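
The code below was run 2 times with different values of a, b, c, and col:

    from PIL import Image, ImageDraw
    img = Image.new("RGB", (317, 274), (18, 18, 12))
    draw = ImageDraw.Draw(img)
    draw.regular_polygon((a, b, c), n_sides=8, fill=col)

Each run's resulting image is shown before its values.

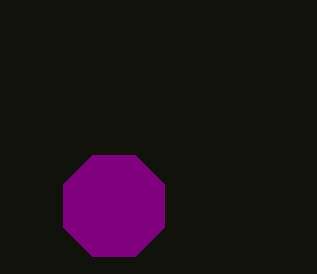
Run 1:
a = 114, b = 206, c = 55, col = 'purple'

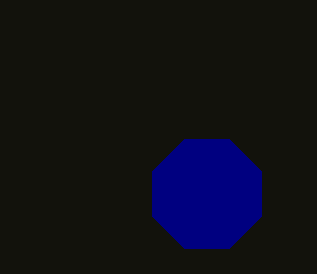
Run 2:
a = 207, b = 194, c = 59, col = 'navy'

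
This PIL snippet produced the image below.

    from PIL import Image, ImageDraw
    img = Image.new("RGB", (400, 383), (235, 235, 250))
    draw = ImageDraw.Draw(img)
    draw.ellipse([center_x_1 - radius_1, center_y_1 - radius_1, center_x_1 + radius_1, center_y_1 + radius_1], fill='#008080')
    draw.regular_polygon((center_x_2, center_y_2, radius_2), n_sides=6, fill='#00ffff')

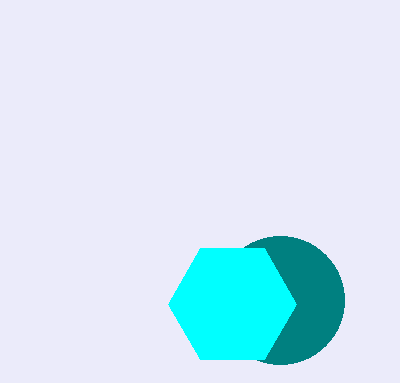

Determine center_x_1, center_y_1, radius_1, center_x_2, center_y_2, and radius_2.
center_x_1 = 280
center_y_1 = 300
radius_1 = 64
center_x_2 = 232
center_y_2 = 304
radius_2 = 64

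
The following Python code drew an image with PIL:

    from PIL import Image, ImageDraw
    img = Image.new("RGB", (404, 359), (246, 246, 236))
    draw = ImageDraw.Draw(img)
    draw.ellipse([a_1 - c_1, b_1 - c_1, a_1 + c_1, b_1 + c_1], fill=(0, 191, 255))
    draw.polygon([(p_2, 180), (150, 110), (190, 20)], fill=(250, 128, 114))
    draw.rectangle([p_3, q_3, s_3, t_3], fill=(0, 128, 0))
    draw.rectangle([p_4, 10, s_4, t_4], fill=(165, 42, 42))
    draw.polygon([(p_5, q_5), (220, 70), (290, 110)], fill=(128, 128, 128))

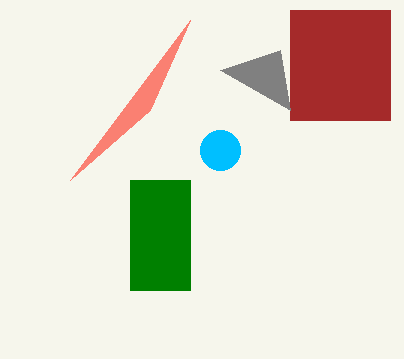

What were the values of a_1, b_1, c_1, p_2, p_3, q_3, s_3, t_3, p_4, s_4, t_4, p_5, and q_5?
a_1 = 220; b_1 = 150; c_1 = 20; p_2 = 70; p_3 = 130; q_3 = 180; s_3 = 190; t_3 = 290; p_4 = 290; s_4 = 390; t_4 = 120; p_5 = 280; q_5 = 50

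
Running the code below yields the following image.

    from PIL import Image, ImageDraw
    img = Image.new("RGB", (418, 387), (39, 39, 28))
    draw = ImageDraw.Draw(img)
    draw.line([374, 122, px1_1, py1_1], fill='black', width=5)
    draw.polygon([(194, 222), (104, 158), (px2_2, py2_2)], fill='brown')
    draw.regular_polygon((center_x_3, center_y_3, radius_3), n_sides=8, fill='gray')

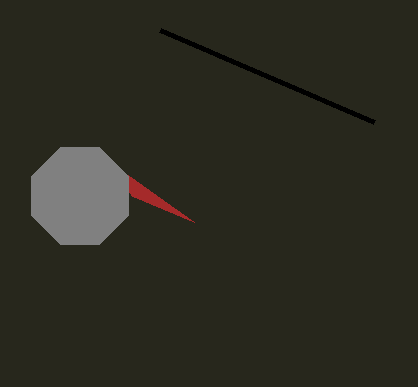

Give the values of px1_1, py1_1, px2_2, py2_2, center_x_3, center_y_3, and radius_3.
px1_1 = 160; py1_1 = 30; px2_2 = 132; py2_2 = 196; center_x_3 = 80; center_y_3 = 196; radius_3 = 52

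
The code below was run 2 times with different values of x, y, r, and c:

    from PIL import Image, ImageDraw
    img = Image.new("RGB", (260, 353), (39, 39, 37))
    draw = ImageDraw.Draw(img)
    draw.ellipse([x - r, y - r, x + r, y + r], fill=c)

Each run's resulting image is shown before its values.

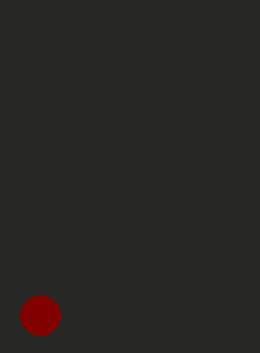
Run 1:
x = 40
y = 315
r = 20
c = 'maroon'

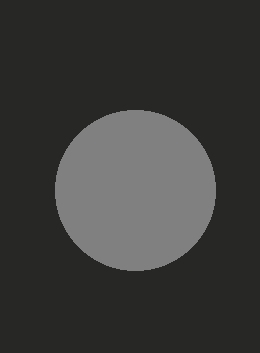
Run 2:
x = 135
y = 190
r = 80
c = 'gray'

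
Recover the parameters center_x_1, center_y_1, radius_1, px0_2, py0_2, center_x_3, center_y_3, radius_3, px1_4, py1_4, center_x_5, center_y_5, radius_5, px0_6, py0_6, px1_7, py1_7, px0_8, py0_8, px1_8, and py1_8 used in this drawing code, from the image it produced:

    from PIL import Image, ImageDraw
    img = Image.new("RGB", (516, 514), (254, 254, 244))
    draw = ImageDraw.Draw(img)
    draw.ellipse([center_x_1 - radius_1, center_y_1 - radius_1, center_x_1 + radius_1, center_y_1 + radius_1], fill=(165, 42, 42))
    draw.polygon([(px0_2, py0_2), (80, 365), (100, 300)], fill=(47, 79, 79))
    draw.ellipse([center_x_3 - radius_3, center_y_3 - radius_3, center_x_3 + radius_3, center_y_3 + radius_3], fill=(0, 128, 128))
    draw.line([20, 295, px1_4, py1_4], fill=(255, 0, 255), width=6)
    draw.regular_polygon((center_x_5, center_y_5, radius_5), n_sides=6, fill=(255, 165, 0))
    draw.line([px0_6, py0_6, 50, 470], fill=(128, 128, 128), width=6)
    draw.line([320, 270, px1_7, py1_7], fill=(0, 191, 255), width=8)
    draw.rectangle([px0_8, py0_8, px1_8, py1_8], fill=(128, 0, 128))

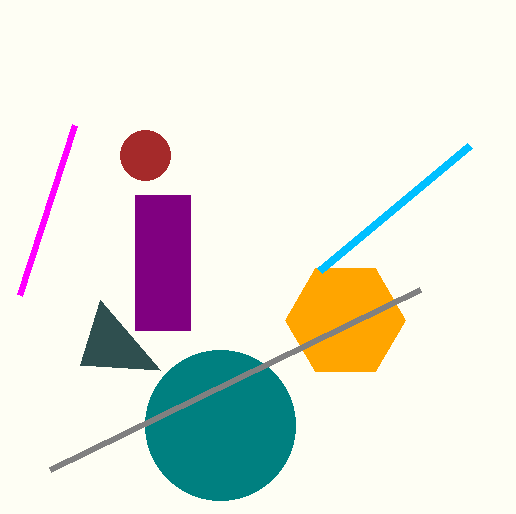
center_x_1 = 145; center_y_1 = 155; radius_1 = 25; px0_2 = 160; py0_2 = 370; center_x_3 = 220; center_y_3 = 425; radius_3 = 75; px1_4 = 75; py1_4 = 125; center_x_5 = 345; center_y_5 = 320; radius_5 = 60; px0_6 = 420; py0_6 = 290; px1_7 = 470; py1_7 = 145; px0_8 = 135; py0_8 = 195; px1_8 = 190; py1_8 = 330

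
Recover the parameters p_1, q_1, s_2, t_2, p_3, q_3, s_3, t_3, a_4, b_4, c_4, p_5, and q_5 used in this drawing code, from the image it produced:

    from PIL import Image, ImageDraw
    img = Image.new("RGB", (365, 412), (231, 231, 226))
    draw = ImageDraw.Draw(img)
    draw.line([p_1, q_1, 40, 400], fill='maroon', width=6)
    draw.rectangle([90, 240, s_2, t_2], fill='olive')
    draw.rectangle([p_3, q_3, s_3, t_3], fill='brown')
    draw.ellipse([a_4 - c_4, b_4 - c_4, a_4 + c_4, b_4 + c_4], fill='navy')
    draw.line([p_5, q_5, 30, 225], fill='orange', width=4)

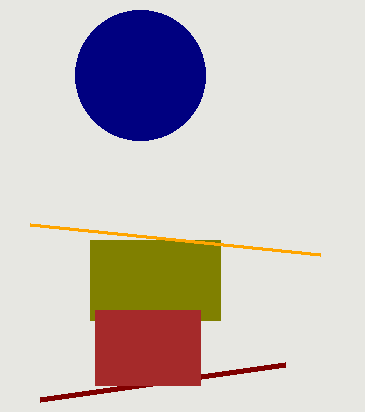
p_1 = 285; q_1 = 365; s_2 = 220; t_2 = 320; p_3 = 95; q_3 = 310; s_3 = 200; t_3 = 385; a_4 = 140; b_4 = 75; c_4 = 65; p_5 = 320; q_5 = 255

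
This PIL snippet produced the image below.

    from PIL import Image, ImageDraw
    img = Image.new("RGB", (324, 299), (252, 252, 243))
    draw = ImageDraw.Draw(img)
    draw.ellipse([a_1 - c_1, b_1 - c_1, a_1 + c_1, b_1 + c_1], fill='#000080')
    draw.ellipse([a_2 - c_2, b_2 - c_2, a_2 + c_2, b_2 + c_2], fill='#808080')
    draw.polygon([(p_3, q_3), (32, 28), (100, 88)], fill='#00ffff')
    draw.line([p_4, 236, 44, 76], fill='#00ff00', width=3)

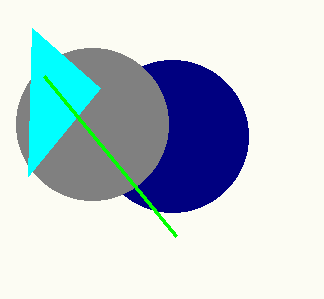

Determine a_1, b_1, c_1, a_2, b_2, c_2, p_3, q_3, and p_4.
a_1 = 172; b_1 = 136; c_1 = 76; a_2 = 92; b_2 = 124; c_2 = 76; p_3 = 28; q_3 = 176; p_4 = 176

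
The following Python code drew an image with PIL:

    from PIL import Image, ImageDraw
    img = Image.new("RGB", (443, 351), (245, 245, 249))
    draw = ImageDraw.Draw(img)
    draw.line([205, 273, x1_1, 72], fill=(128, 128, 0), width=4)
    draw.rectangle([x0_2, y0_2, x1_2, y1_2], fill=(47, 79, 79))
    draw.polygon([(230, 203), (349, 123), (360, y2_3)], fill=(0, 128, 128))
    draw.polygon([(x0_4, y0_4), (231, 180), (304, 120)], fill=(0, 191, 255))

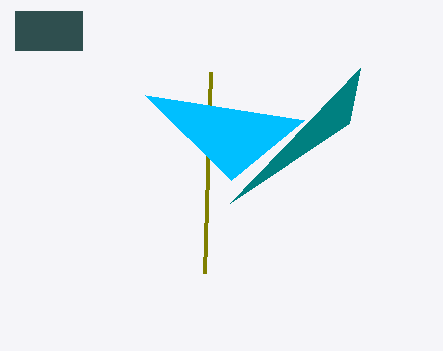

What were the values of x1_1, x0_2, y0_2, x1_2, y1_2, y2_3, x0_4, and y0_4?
x1_1 = 211; x0_2 = 15; y0_2 = 11; x1_2 = 82; y1_2 = 50; y2_3 = 68; x0_4 = 145; y0_4 = 95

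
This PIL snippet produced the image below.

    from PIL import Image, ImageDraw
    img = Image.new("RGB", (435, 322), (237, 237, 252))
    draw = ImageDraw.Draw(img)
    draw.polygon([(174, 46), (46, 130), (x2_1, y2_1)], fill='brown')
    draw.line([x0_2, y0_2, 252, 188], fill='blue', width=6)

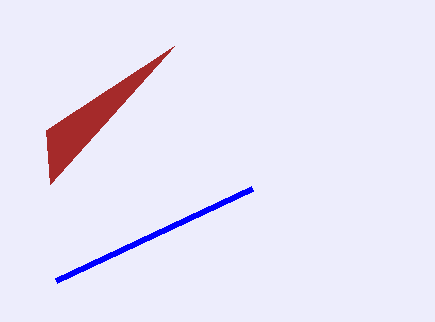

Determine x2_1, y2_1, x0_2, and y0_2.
x2_1 = 50
y2_1 = 184
x0_2 = 56
y0_2 = 280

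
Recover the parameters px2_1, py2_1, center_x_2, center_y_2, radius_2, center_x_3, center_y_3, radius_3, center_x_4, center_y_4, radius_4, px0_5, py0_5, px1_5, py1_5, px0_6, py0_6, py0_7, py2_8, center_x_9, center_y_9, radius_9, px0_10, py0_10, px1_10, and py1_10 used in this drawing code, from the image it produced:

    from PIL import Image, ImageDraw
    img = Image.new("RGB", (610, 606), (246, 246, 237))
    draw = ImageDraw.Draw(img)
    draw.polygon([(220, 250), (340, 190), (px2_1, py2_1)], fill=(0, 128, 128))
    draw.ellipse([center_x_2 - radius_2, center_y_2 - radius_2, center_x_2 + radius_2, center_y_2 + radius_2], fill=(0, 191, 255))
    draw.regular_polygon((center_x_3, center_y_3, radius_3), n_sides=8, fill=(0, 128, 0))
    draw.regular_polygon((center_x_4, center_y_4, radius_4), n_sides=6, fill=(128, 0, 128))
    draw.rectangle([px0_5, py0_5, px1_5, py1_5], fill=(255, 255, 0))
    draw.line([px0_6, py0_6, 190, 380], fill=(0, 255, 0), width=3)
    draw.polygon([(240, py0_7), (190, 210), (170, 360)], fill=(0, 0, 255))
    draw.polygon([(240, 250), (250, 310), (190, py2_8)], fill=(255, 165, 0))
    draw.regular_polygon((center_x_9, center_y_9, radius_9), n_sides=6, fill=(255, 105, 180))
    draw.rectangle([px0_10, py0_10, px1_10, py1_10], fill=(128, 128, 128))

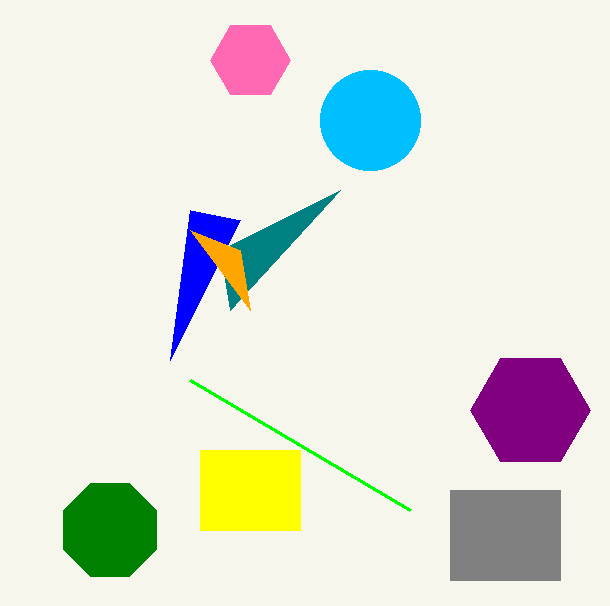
px2_1 = 230
py2_1 = 310
center_x_2 = 370
center_y_2 = 120
radius_2 = 50
center_x_3 = 110
center_y_3 = 530
radius_3 = 50
center_x_4 = 530
center_y_4 = 410
radius_4 = 60
px0_5 = 200
py0_5 = 450
px1_5 = 300
py1_5 = 530
px0_6 = 410
py0_6 = 510
py0_7 = 220
py2_8 = 230
center_x_9 = 250
center_y_9 = 60
radius_9 = 40
px0_10 = 450
py0_10 = 490
px1_10 = 560
py1_10 = 580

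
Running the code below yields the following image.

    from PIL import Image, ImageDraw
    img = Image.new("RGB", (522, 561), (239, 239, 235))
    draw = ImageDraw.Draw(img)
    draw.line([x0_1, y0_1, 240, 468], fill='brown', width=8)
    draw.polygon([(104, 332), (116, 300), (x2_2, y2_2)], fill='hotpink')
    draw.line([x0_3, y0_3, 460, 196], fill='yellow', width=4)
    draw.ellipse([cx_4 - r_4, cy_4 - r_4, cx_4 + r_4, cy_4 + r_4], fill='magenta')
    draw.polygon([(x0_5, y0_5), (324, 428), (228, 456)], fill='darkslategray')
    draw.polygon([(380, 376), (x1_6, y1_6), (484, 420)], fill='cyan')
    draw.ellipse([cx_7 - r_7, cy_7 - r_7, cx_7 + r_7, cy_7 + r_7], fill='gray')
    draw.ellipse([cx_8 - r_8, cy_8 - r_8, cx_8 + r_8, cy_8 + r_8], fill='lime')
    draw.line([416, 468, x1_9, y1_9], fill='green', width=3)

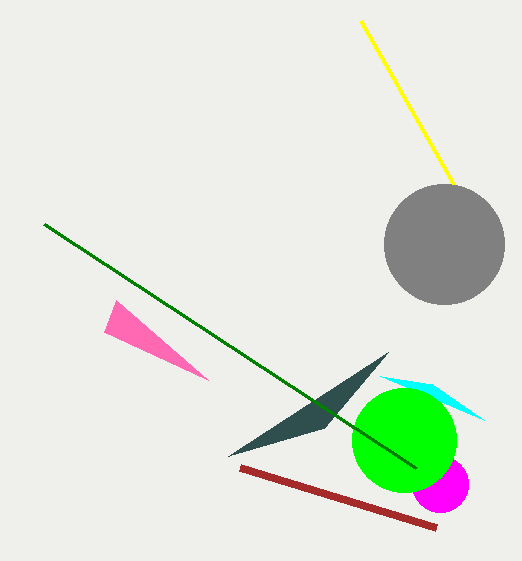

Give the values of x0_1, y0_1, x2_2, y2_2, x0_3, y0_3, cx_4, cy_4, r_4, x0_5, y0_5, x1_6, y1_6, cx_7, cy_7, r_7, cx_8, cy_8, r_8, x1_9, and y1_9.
x0_1 = 436, y0_1 = 528, x2_2 = 208, y2_2 = 380, x0_3 = 360, y0_3 = 20, cx_4 = 440, cy_4 = 484, r_4 = 28, x0_5 = 388, y0_5 = 352, x1_6 = 432, y1_6 = 384, cx_7 = 444, cy_7 = 244, r_7 = 60, cx_8 = 404, cy_8 = 440, r_8 = 52, x1_9 = 44, y1_9 = 224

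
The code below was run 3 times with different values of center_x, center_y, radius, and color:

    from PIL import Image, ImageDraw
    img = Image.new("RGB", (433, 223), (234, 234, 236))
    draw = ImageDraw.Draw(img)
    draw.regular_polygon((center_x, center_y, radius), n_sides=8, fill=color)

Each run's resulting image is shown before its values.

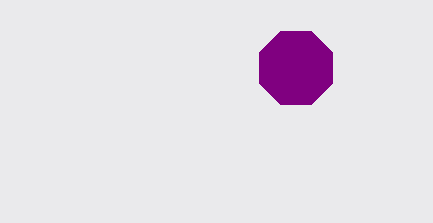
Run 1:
center_x = 296, center_y = 68, radius = 40, color = 'purple'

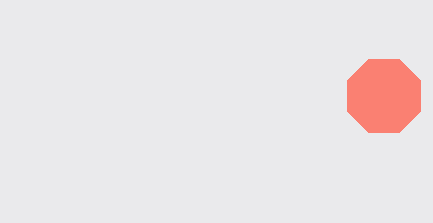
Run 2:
center_x = 384, center_y = 96, radius = 40, color = 'salmon'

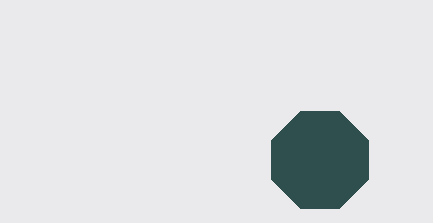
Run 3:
center_x = 320; center_y = 160; radius = 52; color = 'darkslategray'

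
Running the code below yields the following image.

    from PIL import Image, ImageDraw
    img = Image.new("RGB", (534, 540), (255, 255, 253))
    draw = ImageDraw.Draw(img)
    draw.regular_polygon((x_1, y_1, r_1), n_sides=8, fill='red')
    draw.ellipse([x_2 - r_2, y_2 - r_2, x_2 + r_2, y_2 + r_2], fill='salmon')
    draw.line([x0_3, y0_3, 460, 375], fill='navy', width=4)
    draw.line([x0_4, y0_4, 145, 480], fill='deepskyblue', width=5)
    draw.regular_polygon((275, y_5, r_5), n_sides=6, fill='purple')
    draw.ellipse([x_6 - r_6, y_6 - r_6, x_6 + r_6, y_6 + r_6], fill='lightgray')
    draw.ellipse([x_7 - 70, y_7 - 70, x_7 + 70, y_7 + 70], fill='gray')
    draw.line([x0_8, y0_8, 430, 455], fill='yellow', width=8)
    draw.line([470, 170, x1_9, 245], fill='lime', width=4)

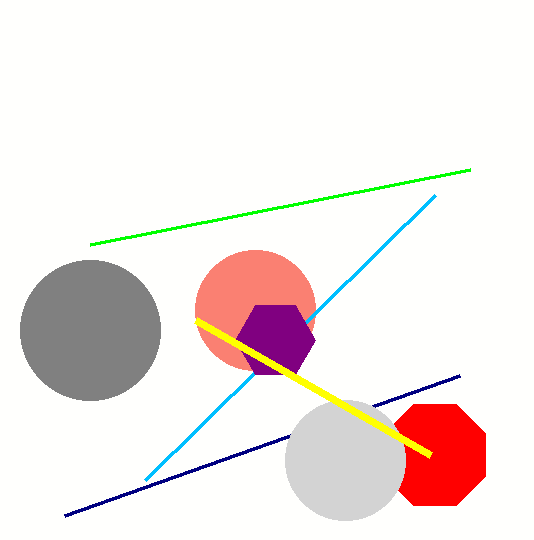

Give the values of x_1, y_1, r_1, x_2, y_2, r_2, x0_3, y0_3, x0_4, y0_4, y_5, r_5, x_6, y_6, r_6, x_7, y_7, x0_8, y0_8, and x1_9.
x_1 = 435; y_1 = 455; r_1 = 55; x_2 = 255; y_2 = 310; r_2 = 60; x0_3 = 65; y0_3 = 515; x0_4 = 435; y0_4 = 195; y_5 = 340; r_5 = 40; x_6 = 345; y_6 = 460; r_6 = 60; x_7 = 90; y_7 = 330; x0_8 = 195; y0_8 = 320; x1_9 = 90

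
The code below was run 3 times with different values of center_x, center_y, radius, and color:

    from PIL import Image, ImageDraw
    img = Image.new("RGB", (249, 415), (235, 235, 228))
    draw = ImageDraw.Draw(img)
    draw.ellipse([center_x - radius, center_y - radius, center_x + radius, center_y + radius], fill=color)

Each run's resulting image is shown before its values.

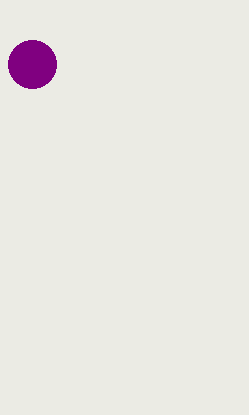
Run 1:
center_x = 32, center_y = 64, radius = 24, color = 'purple'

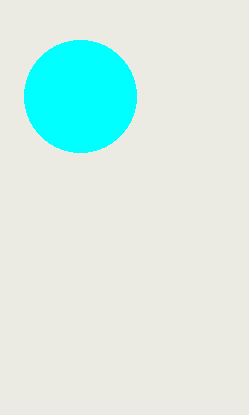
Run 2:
center_x = 80, center_y = 96, radius = 56, color = 'cyan'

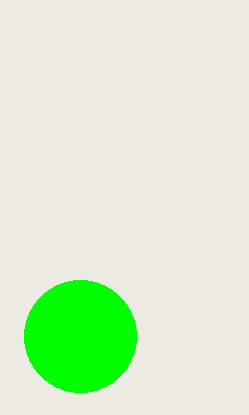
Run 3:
center_x = 80
center_y = 336
radius = 56
color = 'lime'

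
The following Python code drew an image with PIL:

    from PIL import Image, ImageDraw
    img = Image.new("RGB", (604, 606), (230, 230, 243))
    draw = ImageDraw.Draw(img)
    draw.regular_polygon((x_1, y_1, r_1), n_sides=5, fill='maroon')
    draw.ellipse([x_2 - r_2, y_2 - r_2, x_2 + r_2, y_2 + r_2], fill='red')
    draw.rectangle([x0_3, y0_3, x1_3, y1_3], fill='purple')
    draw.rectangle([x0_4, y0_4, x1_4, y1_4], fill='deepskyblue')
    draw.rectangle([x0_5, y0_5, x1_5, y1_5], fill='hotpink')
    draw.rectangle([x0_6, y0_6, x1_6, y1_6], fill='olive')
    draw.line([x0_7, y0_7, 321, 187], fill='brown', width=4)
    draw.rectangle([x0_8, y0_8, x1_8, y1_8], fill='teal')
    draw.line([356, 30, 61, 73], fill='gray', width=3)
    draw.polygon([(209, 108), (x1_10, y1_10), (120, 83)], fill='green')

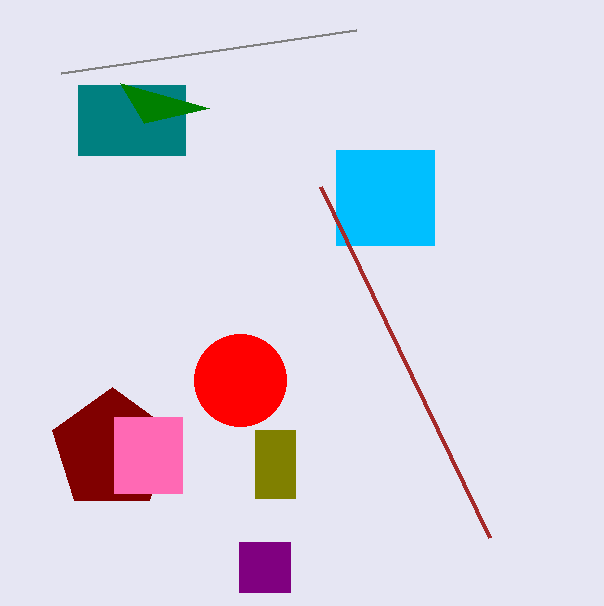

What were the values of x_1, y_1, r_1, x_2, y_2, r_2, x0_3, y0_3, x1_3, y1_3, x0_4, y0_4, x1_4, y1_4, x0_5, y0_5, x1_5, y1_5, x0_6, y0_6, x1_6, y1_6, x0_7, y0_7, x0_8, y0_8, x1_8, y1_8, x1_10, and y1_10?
x_1 = 112
y_1 = 450
r_1 = 63
x_2 = 240
y_2 = 380
r_2 = 46
x0_3 = 239
y0_3 = 542
x1_3 = 290
y1_3 = 592
x0_4 = 336
y0_4 = 150
x1_4 = 434
y1_4 = 245
x0_5 = 114
y0_5 = 417
x1_5 = 182
y1_5 = 493
x0_6 = 255
y0_6 = 430
x1_6 = 295
y1_6 = 498
x0_7 = 490
y0_7 = 538
x0_8 = 78
y0_8 = 85
x1_8 = 185
y1_8 = 155
x1_10 = 144
y1_10 = 123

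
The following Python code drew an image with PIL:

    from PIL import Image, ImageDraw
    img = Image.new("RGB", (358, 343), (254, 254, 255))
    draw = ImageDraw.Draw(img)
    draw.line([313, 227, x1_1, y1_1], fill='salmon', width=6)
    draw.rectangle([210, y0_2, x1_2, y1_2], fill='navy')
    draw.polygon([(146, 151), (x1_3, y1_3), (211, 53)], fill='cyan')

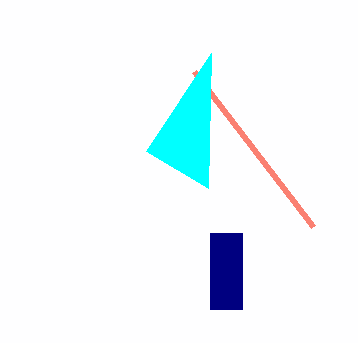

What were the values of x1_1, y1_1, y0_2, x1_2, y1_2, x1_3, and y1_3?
x1_1 = 194; y1_1 = 72; y0_2 = 233; x1_2 = 242; y1_2 = 309; x1_3 = 208; y1_3 = 188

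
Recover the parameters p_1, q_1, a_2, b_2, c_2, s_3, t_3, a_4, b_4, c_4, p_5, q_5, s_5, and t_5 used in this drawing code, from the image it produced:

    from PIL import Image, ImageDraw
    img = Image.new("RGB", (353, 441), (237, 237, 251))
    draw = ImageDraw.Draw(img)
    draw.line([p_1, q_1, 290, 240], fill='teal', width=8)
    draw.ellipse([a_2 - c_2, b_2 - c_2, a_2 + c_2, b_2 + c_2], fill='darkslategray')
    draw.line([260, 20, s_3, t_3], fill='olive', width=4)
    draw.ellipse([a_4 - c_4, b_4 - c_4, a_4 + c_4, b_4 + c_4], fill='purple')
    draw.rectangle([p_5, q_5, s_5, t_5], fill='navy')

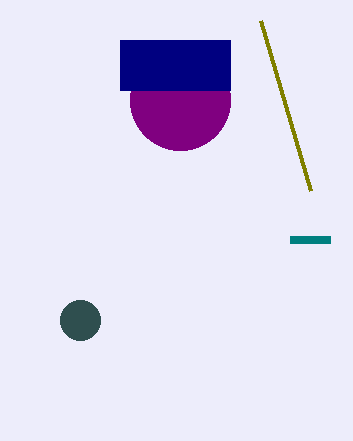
p_1 = 330, q_1 = 240, a_2 = 80, b_2 = 320, c_2 = 20, s_3 = 310, t_3 = 190, a_4 = 180, b_4 = 100, c_4 = 50, p_5 = 120, q_5 = 40, s_5 = 230, t_5 = 90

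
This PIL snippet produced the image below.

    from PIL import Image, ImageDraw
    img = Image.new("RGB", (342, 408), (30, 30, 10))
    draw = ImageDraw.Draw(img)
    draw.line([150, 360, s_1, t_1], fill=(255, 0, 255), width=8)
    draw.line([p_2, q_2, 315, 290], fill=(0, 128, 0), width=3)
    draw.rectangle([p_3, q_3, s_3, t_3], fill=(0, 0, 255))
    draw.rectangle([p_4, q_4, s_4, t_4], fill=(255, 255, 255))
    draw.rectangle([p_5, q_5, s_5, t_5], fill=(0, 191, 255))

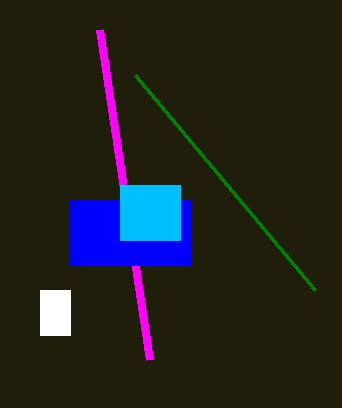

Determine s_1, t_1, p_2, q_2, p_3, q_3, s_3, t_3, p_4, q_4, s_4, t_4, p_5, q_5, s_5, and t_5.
s_1 = 100, t_1 = 30, p_2 = 135, q_2 = 75, p_3 = 70, q_3 = 200, s_3 = 190, t_3 = 265, p_4 = 40, q_4 = 290, s_4 = 70, t_4 = 335, p_5 = 120, q_5 = 185, s_5 = 180, t_5 = 240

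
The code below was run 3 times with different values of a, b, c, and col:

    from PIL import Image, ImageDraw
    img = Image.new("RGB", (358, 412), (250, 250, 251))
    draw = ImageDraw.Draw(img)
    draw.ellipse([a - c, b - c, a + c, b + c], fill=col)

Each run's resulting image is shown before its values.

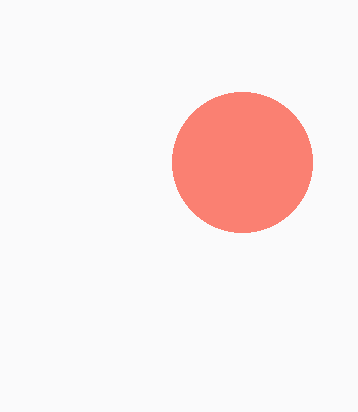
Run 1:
a = 242, b = 162, c = 70, col = 'salmon'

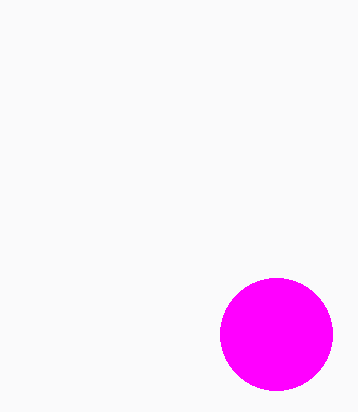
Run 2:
a = 276
b = 334
c = 56
col = 'magenta'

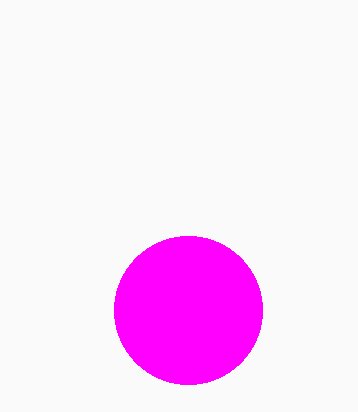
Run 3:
a = 188; b = 310; c = 74; col = 'magenta'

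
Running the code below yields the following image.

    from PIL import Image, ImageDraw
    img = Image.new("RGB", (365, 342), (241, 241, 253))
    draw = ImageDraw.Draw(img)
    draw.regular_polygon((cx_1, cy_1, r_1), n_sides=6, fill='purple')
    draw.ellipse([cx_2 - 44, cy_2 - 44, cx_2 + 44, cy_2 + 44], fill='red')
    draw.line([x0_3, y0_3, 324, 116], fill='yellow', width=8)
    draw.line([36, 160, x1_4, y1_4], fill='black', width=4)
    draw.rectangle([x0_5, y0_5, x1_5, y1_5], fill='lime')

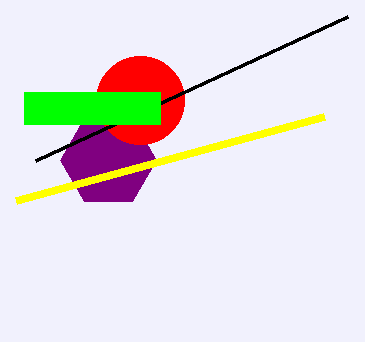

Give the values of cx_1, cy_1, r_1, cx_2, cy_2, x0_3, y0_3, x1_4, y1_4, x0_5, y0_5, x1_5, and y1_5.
cx_1 = 108; cy_1 = 160; r_1 = 48; cx_2 = 140; cy_2 = 100; x0_3 = 16; y0_3 = 200; x1_4 = 348; y1_4 = 16; x0_5 = 24; y0_5 = 92; x1_5 = 160; y1_5 = 124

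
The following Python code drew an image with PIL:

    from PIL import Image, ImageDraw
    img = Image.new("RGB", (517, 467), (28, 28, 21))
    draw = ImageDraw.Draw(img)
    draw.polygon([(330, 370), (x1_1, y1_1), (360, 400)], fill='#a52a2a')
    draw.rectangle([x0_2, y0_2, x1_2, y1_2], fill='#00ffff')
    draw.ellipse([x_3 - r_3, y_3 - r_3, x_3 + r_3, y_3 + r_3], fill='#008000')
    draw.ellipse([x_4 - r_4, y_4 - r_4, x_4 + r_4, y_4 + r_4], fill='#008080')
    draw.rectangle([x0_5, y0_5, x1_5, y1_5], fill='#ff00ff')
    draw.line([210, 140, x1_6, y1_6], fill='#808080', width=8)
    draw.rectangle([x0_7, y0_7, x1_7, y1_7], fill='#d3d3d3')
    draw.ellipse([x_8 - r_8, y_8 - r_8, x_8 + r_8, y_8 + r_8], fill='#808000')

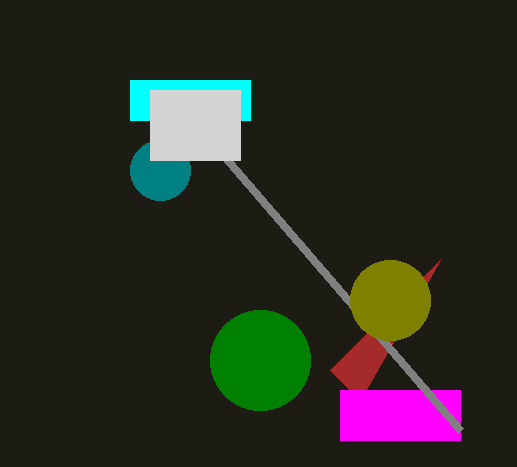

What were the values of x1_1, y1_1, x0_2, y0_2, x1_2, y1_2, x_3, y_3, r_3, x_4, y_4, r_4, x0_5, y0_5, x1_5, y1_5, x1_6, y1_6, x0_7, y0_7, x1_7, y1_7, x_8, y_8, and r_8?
x1_1 = 440, y1_1 = 260, x0_2 = 130, y0_2 = 80, x1_2 = 250, y1_2 = 120, x_3 = 260, y_3 = 360, r_3 = 50, x_4 = 160, y_4 = 170, r_4 = 30, x0_5 = 340, y0_5 = 390, x1_5 = 460, y1_5 = 440, x1_6 = 460, y1_6 = 430, x0_7 = 150, y0_7 = 90, x1_7 = 240, y1_7 = 160, x_8 = 390, y_8 = 300, r_8 = 40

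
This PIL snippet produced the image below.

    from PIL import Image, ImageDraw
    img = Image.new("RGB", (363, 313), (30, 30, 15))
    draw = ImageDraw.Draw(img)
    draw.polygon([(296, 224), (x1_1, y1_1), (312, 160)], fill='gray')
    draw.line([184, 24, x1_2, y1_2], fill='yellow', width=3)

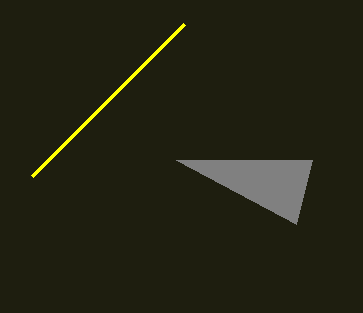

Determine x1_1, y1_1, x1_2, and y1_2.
x1_1 = 176
y1_1 = 160
x1_2 = 32
y1_2 = 176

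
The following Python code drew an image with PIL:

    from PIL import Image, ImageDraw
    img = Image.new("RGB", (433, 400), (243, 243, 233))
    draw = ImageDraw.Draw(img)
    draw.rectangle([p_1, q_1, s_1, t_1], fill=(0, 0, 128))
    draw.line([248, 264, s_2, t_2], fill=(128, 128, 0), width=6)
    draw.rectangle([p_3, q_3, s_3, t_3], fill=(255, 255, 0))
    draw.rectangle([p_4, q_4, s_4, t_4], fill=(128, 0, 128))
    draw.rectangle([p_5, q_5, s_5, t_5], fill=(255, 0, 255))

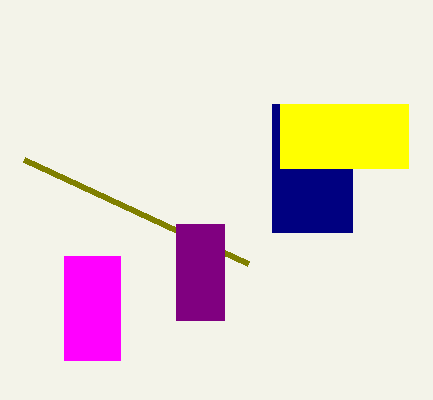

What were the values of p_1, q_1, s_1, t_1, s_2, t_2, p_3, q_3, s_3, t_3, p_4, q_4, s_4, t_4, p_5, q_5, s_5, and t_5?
p_1 = 272, q_1 = 104, s_1 = 352, t_1 = 232, s_2 = 24, t_2 = 160, p_3 = 280, q_3 = 104, s_3 = 408, t_3 = 168, p_4 = 176, q_4 = 224, s_4 = 224, t_4 = 320, p_5 = 64, q_5 = 256, s_5 = 120, t_5 = 360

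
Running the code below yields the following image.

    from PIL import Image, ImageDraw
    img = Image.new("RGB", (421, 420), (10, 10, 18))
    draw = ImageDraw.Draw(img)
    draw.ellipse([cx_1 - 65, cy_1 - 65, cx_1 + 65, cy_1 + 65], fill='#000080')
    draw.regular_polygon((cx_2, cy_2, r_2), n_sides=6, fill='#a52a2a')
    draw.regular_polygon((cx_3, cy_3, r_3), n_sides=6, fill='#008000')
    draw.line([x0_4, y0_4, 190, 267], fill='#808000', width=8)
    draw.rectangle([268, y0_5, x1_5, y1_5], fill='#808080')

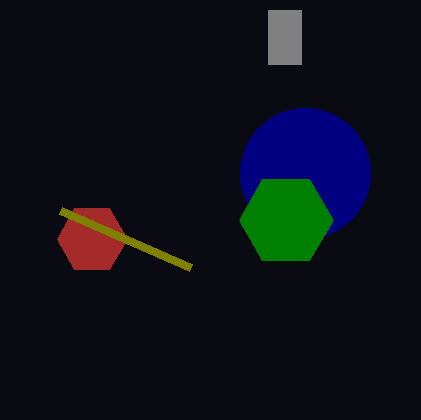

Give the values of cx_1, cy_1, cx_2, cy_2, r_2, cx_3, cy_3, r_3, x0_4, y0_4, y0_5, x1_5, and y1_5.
cx_1 = 305; cy_1 = 173; cx_2 = 92; cy_2 = 239; r_2 = 35; cx_3 = 286; cy_3 = 220; r_3 = 47; x0_4 = 60; y0_4 = 210; y0_5 = 10; x1_5 = 301; y1_5 = 64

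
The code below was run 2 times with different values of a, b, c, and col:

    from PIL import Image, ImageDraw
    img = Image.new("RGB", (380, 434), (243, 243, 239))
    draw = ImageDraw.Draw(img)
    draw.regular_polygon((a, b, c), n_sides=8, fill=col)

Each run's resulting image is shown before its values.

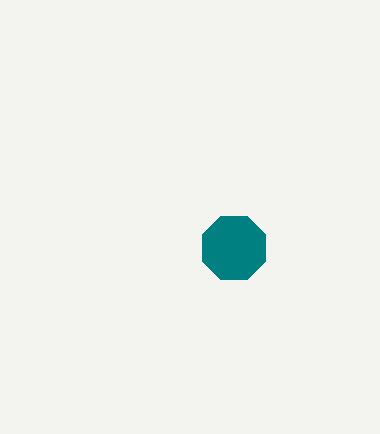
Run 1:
a = 234, b = 248, c = 34, col = 'teal'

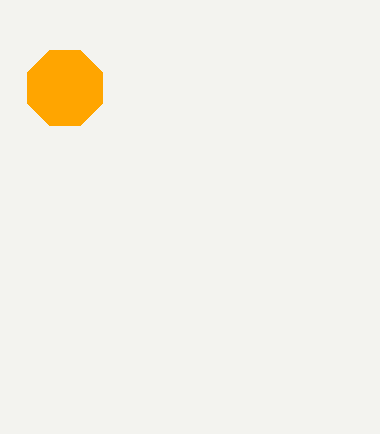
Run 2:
a = 65
b = 88
c = 41
col = 'orange'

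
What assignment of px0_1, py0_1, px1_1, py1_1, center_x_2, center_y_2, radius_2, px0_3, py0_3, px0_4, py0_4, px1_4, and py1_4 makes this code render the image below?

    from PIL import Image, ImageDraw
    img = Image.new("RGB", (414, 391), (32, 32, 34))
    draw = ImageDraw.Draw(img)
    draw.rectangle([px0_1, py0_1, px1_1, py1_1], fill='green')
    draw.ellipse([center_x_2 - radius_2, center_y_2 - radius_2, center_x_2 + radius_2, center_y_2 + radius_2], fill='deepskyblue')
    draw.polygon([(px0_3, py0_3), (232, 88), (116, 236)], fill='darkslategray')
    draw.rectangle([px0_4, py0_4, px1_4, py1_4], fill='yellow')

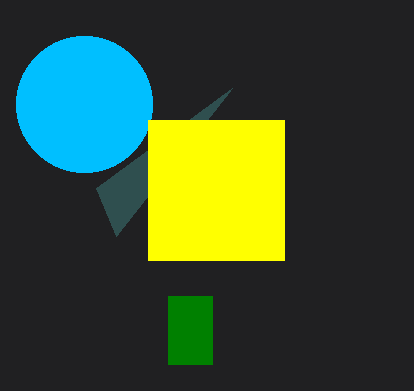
px0_1 = 168, py0_1 = 296, px1_1 = 212, py1_1 = 364, center_x_2 = 84, center_y_2 = 104, radius_2 = 68, px0_3 = 96, py0_3 = 188, px0_4 = 148, py0_4 = 120, px1_4 = 284, py1_4 = 260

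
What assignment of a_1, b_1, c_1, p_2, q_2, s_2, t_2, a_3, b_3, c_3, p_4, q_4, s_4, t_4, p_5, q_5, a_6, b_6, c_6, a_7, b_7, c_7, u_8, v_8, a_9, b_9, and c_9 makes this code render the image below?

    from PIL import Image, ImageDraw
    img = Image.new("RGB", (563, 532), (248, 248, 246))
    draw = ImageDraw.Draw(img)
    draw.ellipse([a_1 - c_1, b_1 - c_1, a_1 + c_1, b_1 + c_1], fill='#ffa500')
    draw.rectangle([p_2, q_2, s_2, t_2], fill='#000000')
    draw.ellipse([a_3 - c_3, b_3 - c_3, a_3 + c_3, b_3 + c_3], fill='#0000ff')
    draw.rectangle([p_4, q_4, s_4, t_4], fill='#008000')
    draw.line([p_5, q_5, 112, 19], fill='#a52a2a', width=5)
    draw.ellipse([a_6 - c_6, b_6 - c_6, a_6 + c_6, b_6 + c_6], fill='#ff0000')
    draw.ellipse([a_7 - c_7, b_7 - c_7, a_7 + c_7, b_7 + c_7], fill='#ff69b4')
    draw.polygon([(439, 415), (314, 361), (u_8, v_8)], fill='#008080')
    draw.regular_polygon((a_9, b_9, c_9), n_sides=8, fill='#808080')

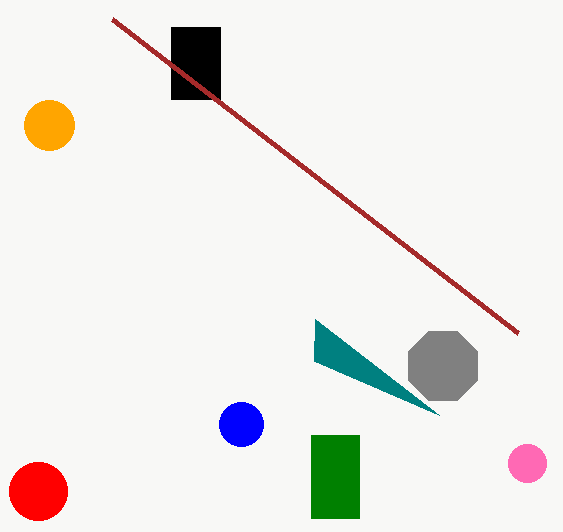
a_1 = 49, b_1 = 125, c_1 = 25, p_2 = 171, q_2 = 27, s_2 = 220, t_2 = 99, a_3 = 241, b_3 = 424, c_3 = 22, p_4 = 311, q_4 = 435, s_4 = 359, t_4 = 518, p_5 = 518, q_5 = 333, a_6 = 38, b_6 = 491, c_6 = 29, a_7 = 527, b_7 = 463, c_7 = 19, u_8 = 315, v_8 = 319, a_9 = 443, b_9 = 366, c_9 = 37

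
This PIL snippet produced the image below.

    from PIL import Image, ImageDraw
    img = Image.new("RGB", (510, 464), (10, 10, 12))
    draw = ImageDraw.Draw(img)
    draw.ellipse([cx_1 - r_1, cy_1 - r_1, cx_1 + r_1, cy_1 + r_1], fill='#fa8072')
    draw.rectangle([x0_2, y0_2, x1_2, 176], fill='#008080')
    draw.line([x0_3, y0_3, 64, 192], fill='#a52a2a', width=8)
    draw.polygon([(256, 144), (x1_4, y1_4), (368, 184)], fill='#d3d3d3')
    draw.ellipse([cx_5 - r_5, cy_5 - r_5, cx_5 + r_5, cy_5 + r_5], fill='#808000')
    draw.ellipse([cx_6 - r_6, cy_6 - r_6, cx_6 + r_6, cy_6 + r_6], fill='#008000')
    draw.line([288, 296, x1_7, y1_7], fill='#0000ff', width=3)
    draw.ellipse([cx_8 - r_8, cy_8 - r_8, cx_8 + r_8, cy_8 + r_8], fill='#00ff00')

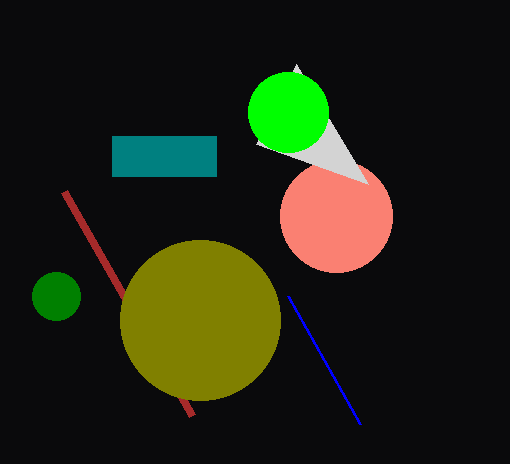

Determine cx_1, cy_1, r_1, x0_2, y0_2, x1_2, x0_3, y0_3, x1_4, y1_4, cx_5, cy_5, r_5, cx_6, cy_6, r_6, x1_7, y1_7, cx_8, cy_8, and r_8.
cx_1 = 336; cy_1 = 216; r_1 = 56; x0_2 = 112; y0_2 = 136; x1_2 = 216; x0_3 = 192; y0_3 = 416; x1_4 = 296; y1_4 = 64; cx_5 = 200; cy_5 = 320; r_5 = 80; cx_6 = 56; cy_6 = 296; r_6 = 24; x1_7 = 360; y1_7 = 424; cx_8 = 288; cy_8 = 112; r_8 = 40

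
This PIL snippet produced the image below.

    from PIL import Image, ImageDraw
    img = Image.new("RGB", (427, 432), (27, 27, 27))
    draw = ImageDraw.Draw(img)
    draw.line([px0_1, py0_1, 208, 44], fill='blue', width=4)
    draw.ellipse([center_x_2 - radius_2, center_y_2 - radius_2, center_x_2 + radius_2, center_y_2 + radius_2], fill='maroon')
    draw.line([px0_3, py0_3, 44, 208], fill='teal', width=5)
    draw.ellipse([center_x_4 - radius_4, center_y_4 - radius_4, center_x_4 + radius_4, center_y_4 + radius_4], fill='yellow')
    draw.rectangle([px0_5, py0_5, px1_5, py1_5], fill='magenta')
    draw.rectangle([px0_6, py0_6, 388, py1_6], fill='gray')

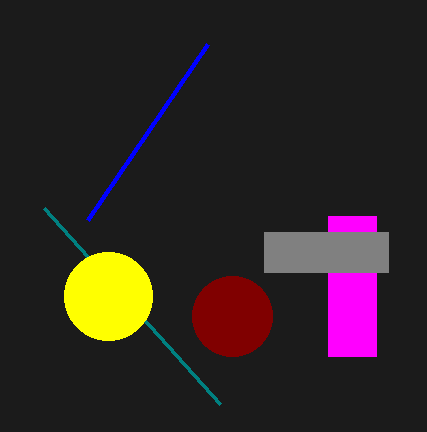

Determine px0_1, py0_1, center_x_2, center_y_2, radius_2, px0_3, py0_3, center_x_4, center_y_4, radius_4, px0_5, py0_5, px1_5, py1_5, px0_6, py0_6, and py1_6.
px0_1 = 88, py0_1 = 220, center_x_2 = 232, center_y_2 = 316, radius_2 = 40, px0_3 = 220, py0_3 = 404, center_x_4 = 108, center_y_4 = 296, radius_4 = 44, px0_5 = 328, py0_5 = 216, px1_5 = 376, py1_5 = 356, px0_6 = 264, py0_6 = 232, py1_6 = 272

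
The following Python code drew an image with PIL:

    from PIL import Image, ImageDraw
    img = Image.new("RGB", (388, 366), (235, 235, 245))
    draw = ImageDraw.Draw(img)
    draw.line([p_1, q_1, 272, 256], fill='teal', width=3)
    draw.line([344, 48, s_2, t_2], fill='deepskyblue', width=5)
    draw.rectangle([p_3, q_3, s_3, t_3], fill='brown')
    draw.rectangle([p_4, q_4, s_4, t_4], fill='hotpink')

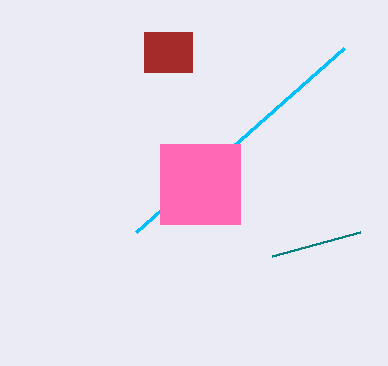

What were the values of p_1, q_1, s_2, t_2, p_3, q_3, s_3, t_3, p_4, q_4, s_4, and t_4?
p_1 = 360; q_1 = 232; s_2 = 136; t_2 = 232; p_3 = 144; q_3 = 32; s_3 = 192; t_3 = 72; p_4 = 160; q_4 = 144; s_4 = 240; t_4 = 224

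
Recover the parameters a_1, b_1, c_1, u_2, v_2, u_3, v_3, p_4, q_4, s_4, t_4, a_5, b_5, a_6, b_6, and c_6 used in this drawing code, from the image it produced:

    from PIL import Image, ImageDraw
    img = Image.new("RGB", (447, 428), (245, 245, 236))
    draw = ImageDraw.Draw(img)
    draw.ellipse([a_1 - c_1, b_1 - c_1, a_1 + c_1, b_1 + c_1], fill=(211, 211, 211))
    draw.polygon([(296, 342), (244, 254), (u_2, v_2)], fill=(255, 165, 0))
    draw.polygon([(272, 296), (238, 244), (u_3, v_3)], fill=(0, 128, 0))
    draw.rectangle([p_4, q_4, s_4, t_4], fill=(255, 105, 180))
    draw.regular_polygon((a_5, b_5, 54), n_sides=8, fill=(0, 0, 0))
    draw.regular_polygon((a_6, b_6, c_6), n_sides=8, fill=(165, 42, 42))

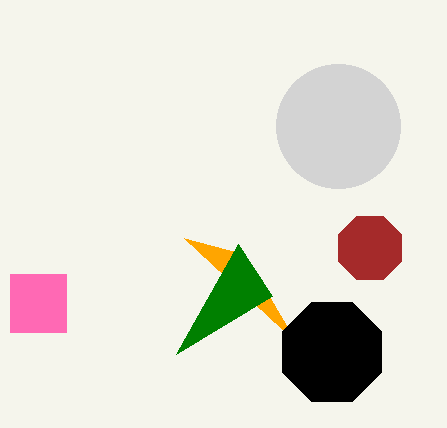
a_1 = 338; b_1 = 126; c_1 = 62; u_2 = 184; v_2 = 238; u_3 = 176; v_3 = 354; p_4 = 10; q_4 = 274; s_4 = 66; t_4 = 332; a_5 = 332; b_5 = 352; a_6 = 370; b_6 = 248; c_6 = 34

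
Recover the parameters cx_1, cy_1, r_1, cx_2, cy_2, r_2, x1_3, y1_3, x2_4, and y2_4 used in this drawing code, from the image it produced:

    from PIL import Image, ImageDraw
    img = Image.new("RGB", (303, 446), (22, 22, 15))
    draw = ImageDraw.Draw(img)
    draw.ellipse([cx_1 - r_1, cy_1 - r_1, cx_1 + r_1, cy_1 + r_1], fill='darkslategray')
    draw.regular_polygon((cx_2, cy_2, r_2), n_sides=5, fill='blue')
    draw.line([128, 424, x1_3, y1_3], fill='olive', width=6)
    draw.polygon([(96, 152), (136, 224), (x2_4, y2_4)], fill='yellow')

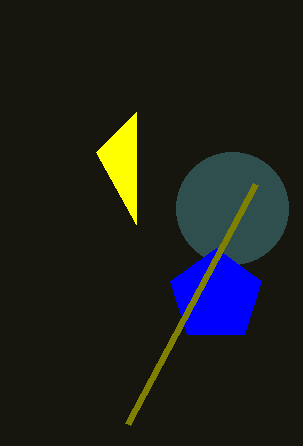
cx_1 = 232
cy_1 = 208
r_1 = 56
cx_2 = 216
cy_2 = 296
r_2 = 48
x1_3 = 256
y1_3 = 184
x2_4 = 136
y2_4 = 112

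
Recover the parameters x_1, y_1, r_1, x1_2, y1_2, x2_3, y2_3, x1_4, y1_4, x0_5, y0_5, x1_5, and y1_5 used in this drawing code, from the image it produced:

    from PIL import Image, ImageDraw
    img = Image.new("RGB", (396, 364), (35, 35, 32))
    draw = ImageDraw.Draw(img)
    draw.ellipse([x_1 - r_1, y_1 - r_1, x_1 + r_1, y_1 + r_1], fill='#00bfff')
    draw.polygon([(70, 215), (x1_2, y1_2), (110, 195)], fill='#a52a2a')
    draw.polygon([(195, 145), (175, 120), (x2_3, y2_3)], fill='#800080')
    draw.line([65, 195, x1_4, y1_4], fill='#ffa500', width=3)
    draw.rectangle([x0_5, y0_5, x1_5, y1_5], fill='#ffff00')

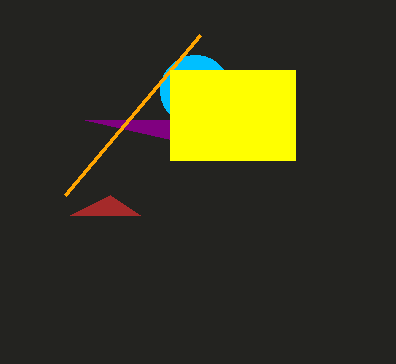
x_1 = 195, y_1 = 90, r_1 = 35, x1_2 = 140, y1_2 = 215, x2_3 = 85, y2_3 = 120, x1_4 = 200, y1_4 = 35, x0_5 = 170, y0_5 = 70, x1_5 = 295, y1_5 = 160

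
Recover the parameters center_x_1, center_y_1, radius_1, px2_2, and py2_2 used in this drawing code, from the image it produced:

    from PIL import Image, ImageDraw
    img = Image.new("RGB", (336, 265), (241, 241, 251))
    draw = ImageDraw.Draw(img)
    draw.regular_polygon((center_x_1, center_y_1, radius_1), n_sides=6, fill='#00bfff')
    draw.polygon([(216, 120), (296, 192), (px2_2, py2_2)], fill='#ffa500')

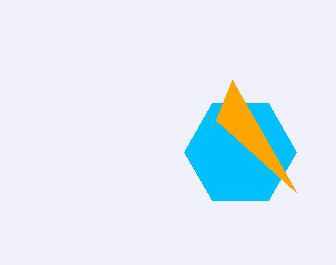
center_x_1 = 240; center_y_1 = 152; radius_1 = 56; px2_2 = 232; py2_2 = 80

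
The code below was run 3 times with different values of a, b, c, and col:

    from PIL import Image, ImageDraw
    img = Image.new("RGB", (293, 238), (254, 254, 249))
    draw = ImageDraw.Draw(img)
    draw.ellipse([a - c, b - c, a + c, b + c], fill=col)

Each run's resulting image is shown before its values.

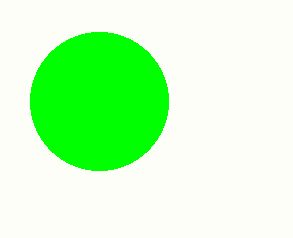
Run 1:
a = 99, b = 101, c = 69, col = 'lime'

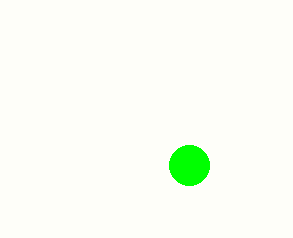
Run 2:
a = 189, b = 165, c = 20, col = 'lime'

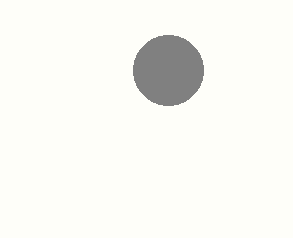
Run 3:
a = 168, b = 70, c = 35, col = 'gray'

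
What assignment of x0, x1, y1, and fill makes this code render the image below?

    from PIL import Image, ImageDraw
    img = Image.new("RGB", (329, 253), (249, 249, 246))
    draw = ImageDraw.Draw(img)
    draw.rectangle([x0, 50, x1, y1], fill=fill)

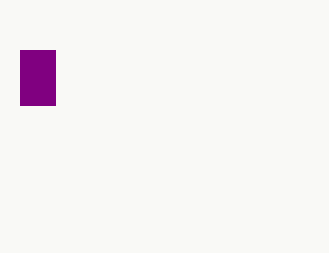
x0 = 20, x1 = 55, y1 = 105, fill = 'purple'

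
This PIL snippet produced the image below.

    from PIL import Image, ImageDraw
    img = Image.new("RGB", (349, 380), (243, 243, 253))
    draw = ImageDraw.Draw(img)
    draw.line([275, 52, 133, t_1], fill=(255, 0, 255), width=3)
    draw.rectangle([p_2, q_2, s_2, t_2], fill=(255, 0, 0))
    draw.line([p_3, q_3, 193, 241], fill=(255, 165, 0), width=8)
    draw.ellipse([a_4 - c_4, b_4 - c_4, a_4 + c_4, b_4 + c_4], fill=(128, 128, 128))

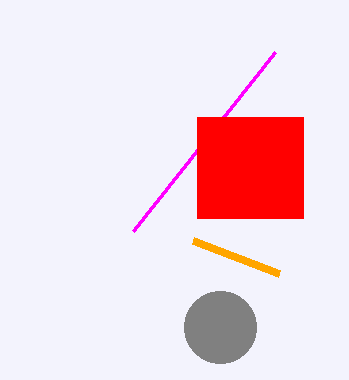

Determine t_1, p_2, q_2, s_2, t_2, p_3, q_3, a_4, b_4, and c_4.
t_1 = 231; p_2 = 197; q_2 = 117; s_2 = 303; t_2 = 218; p_3 = 279; q_3 = 274; a_4 = 220; b_4 = 327; c_4 = 36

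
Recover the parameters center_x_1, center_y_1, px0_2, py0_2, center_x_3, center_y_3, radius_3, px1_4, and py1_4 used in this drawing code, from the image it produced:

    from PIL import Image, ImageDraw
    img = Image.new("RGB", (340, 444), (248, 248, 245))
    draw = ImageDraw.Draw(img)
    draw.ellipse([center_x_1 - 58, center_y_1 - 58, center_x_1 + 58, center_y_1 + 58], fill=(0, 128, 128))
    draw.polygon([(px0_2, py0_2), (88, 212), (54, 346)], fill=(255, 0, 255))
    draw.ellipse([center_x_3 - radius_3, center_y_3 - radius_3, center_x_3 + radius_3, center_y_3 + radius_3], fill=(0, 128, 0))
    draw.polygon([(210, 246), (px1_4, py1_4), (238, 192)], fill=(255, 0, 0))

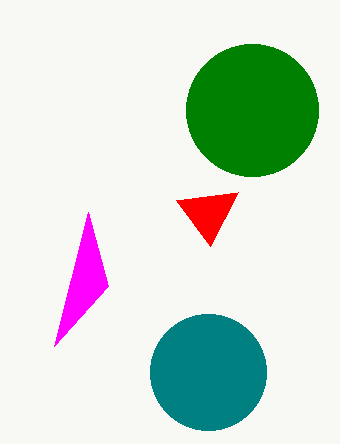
center_x_1 = 208, center_y_1 = 372, px0_2 = 108, py0_2 = 286, center_x_3 = 252, center_y_3 = 110, radius_3 = 66, px1_4 = 176, py1_4 = 200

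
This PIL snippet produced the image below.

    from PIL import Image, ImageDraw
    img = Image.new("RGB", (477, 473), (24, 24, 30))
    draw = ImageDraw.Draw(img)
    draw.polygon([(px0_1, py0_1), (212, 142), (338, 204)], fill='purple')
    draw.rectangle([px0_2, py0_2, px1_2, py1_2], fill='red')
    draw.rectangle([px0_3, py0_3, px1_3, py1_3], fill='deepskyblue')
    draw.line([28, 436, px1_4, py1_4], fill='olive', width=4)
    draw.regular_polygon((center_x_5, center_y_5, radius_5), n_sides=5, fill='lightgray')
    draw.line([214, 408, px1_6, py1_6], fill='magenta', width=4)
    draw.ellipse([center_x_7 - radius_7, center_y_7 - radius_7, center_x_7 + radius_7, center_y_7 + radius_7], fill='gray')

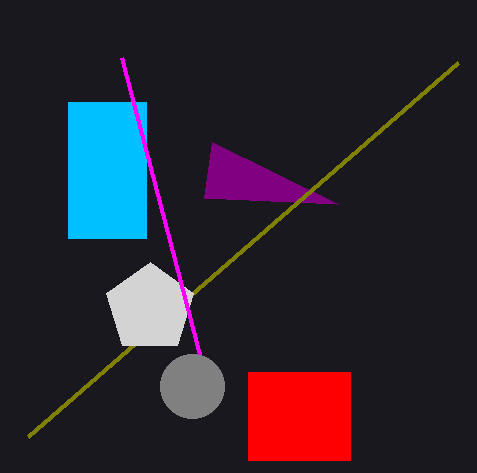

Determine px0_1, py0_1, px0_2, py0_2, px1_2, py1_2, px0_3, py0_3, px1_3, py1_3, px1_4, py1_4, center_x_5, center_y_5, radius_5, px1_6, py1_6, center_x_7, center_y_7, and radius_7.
px0_1 = 204, py0_1 = 198, px0_2 = 248, py0_2 = 372, px1_2 = 350, py1_2 = 460, px0_3 = 68, py0_3 = 102, px1_3 = 146, py1_3 = 238, px1_4 = 458, py1_4 = 62, center_x_5 = 150, center_y_5 = 308, radius_5 = 46, px1_6 = 122, py1_6 = 58, center_x_7 = 192, center_y_7 = 386, radius_7 = 32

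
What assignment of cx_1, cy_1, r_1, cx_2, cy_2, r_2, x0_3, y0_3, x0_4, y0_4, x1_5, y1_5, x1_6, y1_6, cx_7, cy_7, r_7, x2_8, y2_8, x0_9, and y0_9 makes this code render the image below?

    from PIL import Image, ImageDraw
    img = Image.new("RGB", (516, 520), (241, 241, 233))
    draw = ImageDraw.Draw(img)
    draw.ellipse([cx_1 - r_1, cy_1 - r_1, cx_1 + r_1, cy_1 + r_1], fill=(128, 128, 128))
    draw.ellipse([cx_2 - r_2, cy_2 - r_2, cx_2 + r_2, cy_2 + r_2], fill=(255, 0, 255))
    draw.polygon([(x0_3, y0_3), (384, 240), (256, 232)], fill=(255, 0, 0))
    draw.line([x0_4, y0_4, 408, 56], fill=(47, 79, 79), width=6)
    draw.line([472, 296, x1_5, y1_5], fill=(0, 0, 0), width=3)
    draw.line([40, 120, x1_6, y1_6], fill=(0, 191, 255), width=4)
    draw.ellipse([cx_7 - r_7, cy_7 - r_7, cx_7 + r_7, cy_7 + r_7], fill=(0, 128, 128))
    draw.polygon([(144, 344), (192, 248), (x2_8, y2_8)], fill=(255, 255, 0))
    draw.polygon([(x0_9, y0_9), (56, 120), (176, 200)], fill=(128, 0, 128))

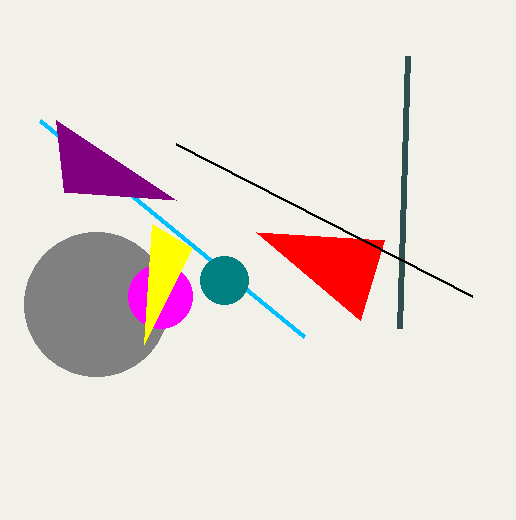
cx_1 = 96, cy_1 = 304, r_1 = 72, cx_2 = 160, cy_2 = 296, r_2 = 32, x0_3 = 360, y0_3 = 320, x0_4 = 400, y0_4 = 328, x1_5 = 176, y1_5 = 144, x1_6 = 304, y1_6 = 336, cx_7 = 224, cy_7 = 280, r_7 = 24, x2_8 = 152, y2_8 = 224, x0_9 = 64, y0_9 = 192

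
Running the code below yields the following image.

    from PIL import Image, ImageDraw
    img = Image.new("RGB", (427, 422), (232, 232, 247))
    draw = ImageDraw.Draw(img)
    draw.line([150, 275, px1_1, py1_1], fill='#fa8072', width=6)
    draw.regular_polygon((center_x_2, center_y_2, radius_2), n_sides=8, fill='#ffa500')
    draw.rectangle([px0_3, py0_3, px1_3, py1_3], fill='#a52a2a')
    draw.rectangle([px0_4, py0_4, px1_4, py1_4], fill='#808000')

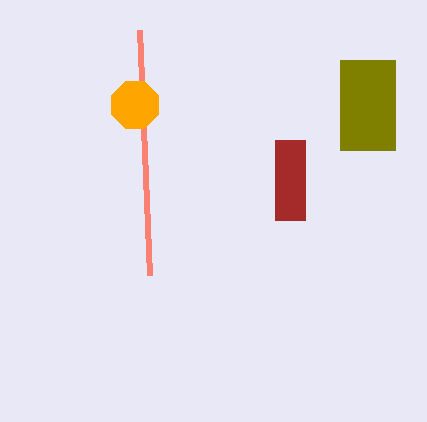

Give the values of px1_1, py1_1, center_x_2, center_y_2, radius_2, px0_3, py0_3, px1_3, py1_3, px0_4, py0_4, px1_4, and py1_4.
px1_1 = 140; py1_1 = 30; center_x_2 = 135; center_y_2 = 105; radius_2 = 25; px0_3 = 275; py0_3 = 140; px1_3 = 305; py1_3 = 220; px0_4 = 340; py0_4 = 60; px1_4 = 395; py1_4 = 150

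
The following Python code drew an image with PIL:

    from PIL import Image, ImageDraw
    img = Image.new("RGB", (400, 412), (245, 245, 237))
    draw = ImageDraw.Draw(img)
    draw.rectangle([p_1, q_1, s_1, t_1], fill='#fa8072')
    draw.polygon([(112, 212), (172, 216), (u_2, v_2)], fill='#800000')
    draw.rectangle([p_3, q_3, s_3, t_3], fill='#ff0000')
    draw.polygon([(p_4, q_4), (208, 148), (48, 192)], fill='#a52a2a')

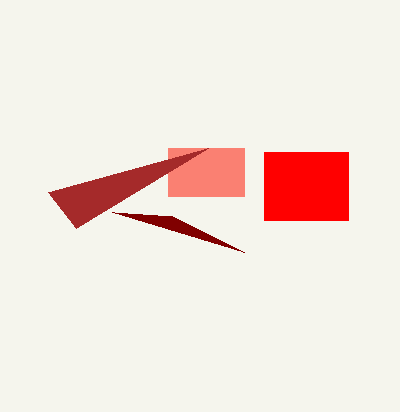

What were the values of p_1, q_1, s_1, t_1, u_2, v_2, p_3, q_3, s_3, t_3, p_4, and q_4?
p_1 = 168; q_1 = 148; s_1 = 244; t_1 = 196; u_2 = 244; v_2 = 252; p_3 = 264; q_3 = 152; s_3 = 348; t_3 = 220; p_4 = 76; q_4 = 228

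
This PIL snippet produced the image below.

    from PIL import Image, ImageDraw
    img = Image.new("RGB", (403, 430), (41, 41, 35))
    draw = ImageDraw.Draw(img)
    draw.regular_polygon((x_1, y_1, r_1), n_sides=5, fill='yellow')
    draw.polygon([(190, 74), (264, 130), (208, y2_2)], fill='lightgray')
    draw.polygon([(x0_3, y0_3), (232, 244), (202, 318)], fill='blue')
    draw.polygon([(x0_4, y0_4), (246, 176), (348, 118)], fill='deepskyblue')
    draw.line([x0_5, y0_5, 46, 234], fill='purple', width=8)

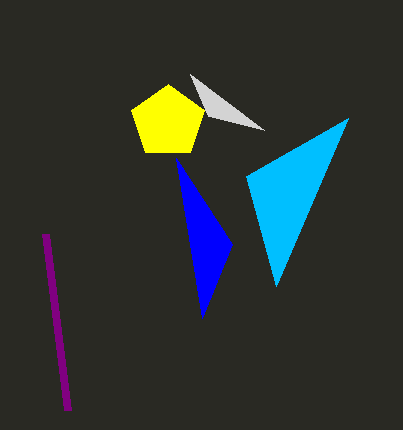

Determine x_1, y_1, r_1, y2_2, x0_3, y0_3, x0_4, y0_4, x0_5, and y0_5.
x_1 = 168
y_1 = 122
r_1 = 38
y2_2 = 116
x0_3 = 176
y0_3 = 158
x0_4 = 276
y0_4 = 286
x0_5 = 68
y0_5 = 410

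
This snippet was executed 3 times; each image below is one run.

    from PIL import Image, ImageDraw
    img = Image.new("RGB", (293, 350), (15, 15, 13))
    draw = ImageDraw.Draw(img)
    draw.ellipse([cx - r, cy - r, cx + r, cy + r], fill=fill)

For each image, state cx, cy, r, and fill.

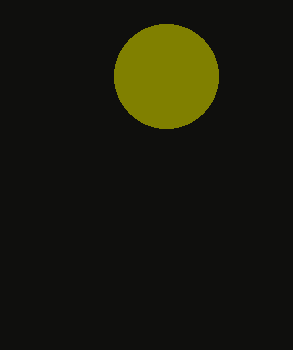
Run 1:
cx = 166
cy = 76
r = 52
fill = 'olive'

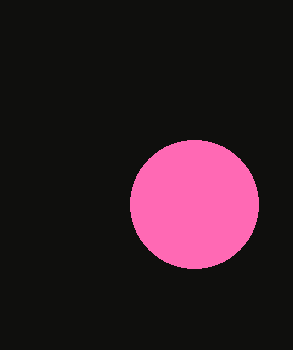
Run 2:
cx = 194, cy = 204, r = 64, fill = 'hotpink'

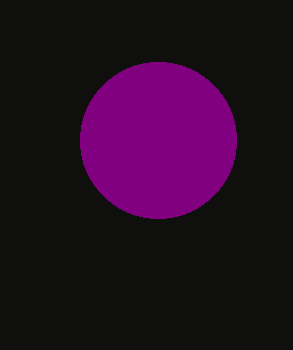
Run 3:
cx = 158
cy = 140
r = 78
fill = 'purple'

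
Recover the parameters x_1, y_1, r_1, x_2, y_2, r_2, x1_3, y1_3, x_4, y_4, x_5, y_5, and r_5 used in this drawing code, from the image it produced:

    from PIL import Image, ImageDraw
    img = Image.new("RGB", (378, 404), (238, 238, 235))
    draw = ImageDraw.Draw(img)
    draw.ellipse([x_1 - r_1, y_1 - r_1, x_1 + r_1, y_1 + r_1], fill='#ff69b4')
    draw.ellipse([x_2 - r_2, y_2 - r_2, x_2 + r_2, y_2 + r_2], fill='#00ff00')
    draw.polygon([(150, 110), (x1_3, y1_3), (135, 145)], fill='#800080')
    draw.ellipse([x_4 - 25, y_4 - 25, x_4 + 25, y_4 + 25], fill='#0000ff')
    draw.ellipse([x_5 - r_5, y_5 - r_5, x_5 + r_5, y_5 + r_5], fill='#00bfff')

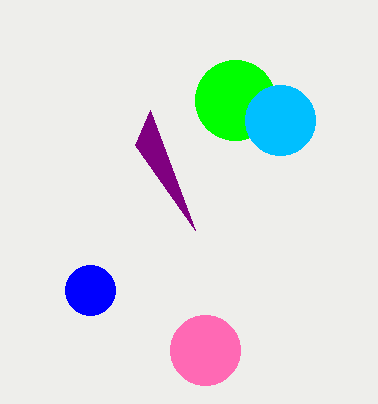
x_1 = 205
y_1 = 350
r_1 = 35
x_2 = 235
y_2 = 100
r_2 = 40
x1_3 = 195
y1_3 = 230
x_4 = 90
y_4 = 290
x_5 = 280
y_5 = 120
r_5 = 35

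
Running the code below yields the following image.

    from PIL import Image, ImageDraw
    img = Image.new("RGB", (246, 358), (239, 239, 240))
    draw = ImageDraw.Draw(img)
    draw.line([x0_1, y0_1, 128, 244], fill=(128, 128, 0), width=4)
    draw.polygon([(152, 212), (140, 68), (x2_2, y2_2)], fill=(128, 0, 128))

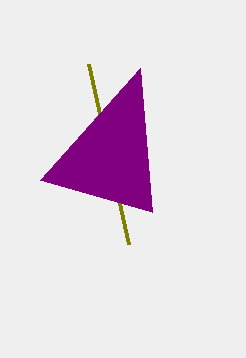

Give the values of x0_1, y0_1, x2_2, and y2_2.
x0_1 = 88, y0_1 = 64, x2_2 = 40, y2_2 = 180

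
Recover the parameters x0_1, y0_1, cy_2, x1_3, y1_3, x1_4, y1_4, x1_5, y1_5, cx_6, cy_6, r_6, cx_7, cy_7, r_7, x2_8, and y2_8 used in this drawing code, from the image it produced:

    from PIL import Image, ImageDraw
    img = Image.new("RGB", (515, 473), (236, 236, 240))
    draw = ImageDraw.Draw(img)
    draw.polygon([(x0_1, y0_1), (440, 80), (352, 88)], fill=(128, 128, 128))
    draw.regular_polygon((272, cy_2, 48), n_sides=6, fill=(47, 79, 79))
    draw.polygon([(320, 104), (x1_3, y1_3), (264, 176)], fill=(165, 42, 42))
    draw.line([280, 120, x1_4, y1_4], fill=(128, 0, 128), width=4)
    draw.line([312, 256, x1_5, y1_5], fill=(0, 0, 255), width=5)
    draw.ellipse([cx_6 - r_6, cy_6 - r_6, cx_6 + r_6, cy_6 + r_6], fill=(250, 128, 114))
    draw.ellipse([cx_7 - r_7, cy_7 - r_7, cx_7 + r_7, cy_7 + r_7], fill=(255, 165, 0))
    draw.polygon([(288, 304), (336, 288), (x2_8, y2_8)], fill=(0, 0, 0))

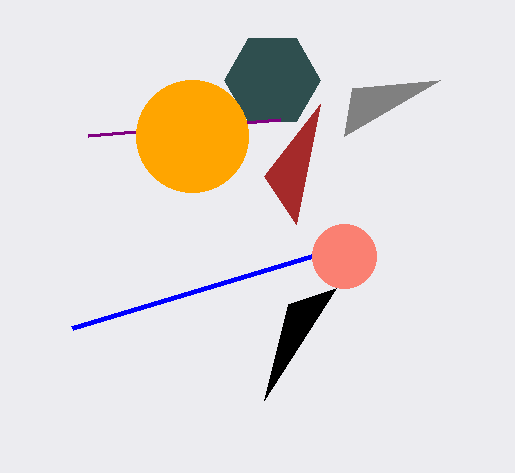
x0_1 = 344, y0_1 = 136, cy_2 = 80, x1_3 = 296, y1_3 = 224, x1_4 = 88, y1_4 = 136, x1_5 = 72, y1_5 = 328, cx_6 = 344, cy_6 = 256, r_6 = 32, cx_7 = 192, cy_7 = 136, r_7 = 56, x2_8 = 264, y2_8 = 400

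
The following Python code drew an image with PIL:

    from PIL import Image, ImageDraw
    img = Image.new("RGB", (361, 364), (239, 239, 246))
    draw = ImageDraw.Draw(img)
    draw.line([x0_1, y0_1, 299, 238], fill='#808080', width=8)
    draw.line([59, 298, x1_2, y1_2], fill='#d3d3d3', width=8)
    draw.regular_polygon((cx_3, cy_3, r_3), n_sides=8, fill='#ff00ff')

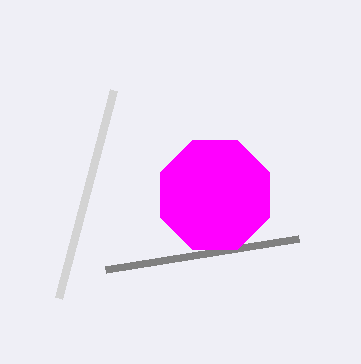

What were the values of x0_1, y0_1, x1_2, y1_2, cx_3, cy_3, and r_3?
x0_1 = 106, y0_1 = 269, x1_2 = 114, y1_2 = 90, cx_3 = 215, cy_3 = 195, r_3 = 59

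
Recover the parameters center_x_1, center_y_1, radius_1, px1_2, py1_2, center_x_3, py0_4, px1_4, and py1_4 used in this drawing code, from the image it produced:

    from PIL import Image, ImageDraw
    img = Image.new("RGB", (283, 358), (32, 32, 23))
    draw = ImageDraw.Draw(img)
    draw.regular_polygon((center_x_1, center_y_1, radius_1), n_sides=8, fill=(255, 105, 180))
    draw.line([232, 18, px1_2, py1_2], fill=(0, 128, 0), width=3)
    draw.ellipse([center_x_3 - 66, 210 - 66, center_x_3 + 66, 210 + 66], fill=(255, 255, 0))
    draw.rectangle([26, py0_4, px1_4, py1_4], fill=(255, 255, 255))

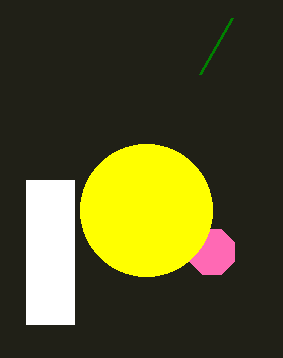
center_x_1 = 212; center_y_1 = 252; radius_1 = 24; px1_2 = 200; py1_2 = 74; center_x_3 = 146; py0_4 = 180; px1_4 = 74; py1_4 = 324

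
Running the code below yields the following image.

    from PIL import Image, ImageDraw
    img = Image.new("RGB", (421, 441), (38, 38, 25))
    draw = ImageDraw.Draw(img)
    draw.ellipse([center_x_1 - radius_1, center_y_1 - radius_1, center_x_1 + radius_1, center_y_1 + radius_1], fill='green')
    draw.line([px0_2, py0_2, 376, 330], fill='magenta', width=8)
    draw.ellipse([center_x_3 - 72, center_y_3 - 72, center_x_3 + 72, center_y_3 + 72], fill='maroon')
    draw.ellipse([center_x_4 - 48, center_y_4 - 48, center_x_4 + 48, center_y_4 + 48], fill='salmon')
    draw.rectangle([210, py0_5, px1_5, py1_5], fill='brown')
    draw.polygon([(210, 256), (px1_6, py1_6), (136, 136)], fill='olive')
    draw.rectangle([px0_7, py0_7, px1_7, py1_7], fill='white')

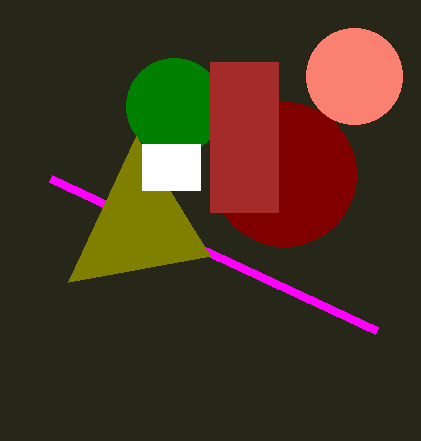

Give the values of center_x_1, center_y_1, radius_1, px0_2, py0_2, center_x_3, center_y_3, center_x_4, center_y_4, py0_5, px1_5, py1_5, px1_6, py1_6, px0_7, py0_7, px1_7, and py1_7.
center_x_1 = 174; center_y_1 = 106; radius_1 = 48; px0_2 = 50; py0_2 = 178; center_x_3 = 284; center_y_3 = 174; center_x_4 = 354; center_y_4 = 76; py0_5 = 62; px1_5 = 278; py1_5 = 212; px1_6 = 68; py1_6 = 282; px0_7 = 142; py0_7 = 144; px1_7 = 200; py1_7 = 190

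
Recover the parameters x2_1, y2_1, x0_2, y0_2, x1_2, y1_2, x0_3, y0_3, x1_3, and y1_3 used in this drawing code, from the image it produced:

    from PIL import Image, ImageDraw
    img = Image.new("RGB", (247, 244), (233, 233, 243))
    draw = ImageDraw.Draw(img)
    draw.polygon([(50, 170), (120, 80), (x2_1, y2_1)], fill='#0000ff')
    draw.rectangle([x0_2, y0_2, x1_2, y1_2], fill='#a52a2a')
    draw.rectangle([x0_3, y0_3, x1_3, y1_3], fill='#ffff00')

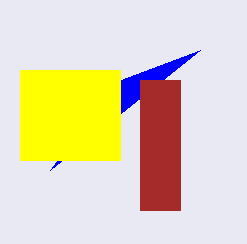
x2_1 = 200
y2_1 = 50
x0_2 = 140
y0_2 = 80
x1_2 = 180
y1_2 = 210
x0_3 = 20
y0_3 = 70
x1_3 = 120
y1_3 = 160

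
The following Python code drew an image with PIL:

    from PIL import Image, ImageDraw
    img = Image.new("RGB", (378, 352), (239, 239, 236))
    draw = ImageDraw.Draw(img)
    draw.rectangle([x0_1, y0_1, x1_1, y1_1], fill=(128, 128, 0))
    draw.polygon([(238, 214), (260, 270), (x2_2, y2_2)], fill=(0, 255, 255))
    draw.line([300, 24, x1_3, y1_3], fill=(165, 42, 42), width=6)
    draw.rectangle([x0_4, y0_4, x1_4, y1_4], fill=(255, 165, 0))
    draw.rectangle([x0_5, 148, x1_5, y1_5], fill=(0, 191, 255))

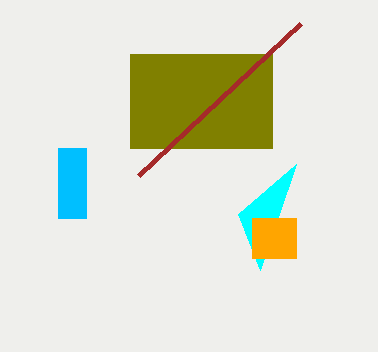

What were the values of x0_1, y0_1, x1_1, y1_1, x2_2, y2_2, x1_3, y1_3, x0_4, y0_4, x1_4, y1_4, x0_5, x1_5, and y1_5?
x0_1 = 130; y0_1 = 54; x1_1 = 272; y1_1 = 148; x2_2 = 296; y2_2 = 164; x1_3 = 138; y1_3 = 176; x0_4 = 252; y0_4 = 218; x1_4 = 296; y1_4 = 258; x0_5 = 58; x1_5 = 86; y1_5 = 218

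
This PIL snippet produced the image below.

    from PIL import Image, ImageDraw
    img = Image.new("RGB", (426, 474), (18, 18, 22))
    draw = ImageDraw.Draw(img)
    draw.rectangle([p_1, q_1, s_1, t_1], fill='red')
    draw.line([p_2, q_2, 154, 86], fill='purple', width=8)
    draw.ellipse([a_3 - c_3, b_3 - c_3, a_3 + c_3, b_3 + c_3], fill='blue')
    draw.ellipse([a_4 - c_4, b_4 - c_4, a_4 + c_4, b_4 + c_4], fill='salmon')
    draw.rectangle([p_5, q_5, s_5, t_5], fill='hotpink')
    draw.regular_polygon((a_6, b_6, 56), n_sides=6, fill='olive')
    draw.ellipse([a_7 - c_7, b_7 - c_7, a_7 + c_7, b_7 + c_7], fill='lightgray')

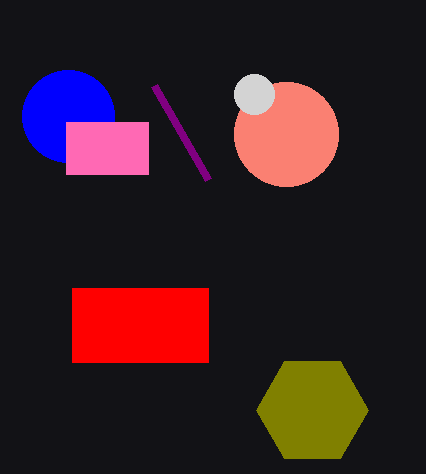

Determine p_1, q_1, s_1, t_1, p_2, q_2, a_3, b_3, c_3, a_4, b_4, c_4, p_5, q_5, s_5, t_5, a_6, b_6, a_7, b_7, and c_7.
p_1 = 72
q_1 = 288
s_1 = 208
t_1 = 362
p_2 = 208
q_2 = 180
a_3 = 68
b_3 = 116
c_3 = 46
a_4 = 286
b_4 = 134
c_4 = 52
p_5 = 66
q_5 = 122
s_5 = 148
t_5 = 174
a_6 = 312
b_6 = 410
a_7 = 254
b_7 = 94
c_7 = 20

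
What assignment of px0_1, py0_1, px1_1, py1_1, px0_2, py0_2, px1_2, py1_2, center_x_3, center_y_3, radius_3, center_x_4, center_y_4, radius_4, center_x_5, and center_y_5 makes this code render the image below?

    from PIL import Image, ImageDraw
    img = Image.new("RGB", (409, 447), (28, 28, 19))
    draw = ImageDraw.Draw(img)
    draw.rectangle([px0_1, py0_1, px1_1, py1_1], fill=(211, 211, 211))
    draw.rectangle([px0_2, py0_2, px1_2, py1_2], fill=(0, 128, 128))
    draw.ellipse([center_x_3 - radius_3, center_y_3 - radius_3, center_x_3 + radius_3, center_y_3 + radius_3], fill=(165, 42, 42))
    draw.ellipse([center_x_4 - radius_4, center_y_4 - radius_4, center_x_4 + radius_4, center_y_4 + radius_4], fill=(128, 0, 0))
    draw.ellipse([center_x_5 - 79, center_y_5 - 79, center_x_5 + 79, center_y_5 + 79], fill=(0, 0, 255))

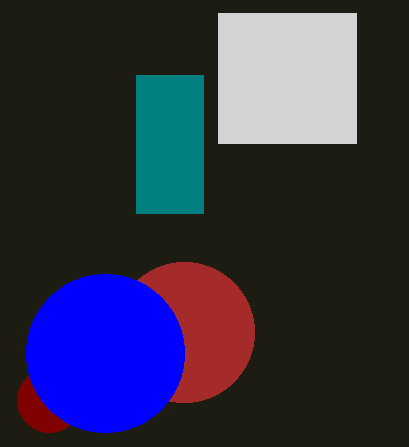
px0_1 = 218; py0_1 = 13; px1_1 = 356; py1_1 = 143; px0_2 = 136; py0_2 = 75; px1_2 = 203; py1_2 = 213; center_x_3 = 184; center_y_3 = 332; radius_3 = 70; center_x_4 = 49; center_y_4 = 400; radius_4 = 32; center_x_5 = 105; center_y_5 = 353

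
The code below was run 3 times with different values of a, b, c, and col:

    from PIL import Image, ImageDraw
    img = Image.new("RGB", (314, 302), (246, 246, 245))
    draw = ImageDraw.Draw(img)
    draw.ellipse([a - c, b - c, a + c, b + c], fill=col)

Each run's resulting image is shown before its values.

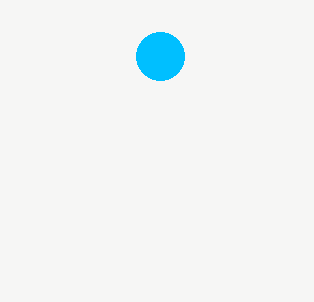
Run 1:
a = 160; b = 56; c = 24; col = 'deepskyblue'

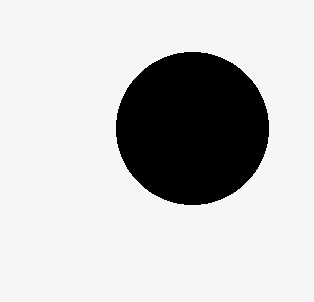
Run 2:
a = 192, b = 128, c = 76, col = 'black'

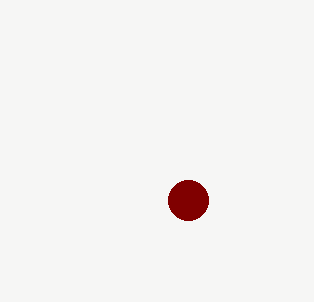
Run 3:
a = 188; b = 200; c = 20; col = 'maroon'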